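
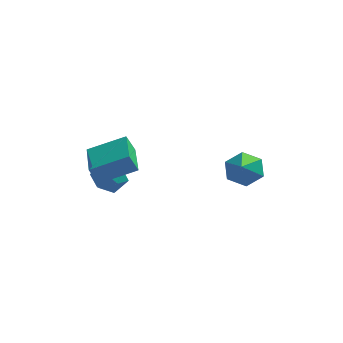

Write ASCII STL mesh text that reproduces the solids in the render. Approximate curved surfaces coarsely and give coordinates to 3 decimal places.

solid 
facet normal -0.897 -0.186 -0.401
outer loop
vertex -2.085 -3.669 3.882
vertex -2.497 -1.753 3.913
vertex -1.712 -3.574 3.003
endloop
endfacet
facet normal 0.210 -0.977 -0.016
outer loop
vertex -0.043 -3.227 3.747
vertex -2.085 -3.669 3.882
vertex -1.712 -3.574 3.003
endloop
endfacet
facet normal -0.897 -0.187 -0.400
outer loop
vertex -1.712 -3.574 3.003
vertex -2.497 -1.753 3.913
vertex -2.124 -1.658 3.033
endloop
endfacet
facet normal 0.388 0.098 -0.916
outer loop
vertex -2.124 -1.658 3.033
vertex -0.043 -3.227 3.747
vertex -1.712 -3.574 3.003
endloop
endfacet
facet normal -0.388 -0.098 0.916
outer loop
vertex -2.085 -3.669 3.882
vertex -0.828 -1.406 4.657
vertex -2.497 -1.753 3.913
endloop
endfacet
facet normal 0.210 -0.977 -0.016
outer loop
vertex -0.416 -3.322 4.627
vertex -2.085 -3.669 3.882
vertex -0.043 -3.227 3.747
endloop
endfacet
facet normal -0.389 -0.098 0.916
outer loop
vertex -0.416 -3.322 4.627
vertex -0.828 -1.406 4.657
vertex -2.085 -3.669 3.882
endloop
endfacet
facet normal -0.210 0.977 0.016
outer loop
vertex -2.497 -1.753 3.913
vertex -0.828 -1.406 4.657
vertex -2.124 -1.658 3.033
endloop
endfacet
facet normal 0.389 0.098 -0.916
outer loop
vertex -0.455 -1.311 3.778
vertex -0.043 -3.227 3.747
vertex -2.124 -1.658 3.033
endloop
endfacet
facet normal -0.211 0.977 0.016
outer loop
vertex -2.124 -1.658 3.033
vertex -0.828 -1.406 4.657
vertex -0.455 -1.311 3.778
endloop
endfacet
facet normal 0.897 0.186 0.400
outer loop
vertex -0.455 -1.311 3.778
vertex -0.416 -3.322 4.627
vertex -0.043 -3.227 3.747
endloop
endfacet
facet normal 0.897 0.187 0.401
outer loop
vertex -0.828 -1.406 4.657
vertex -0.416 -3.322 4.627
vertex -0.455 -1.311 3.778
endloop
endfacet
facet normal 0.009 0.799 -0.601
outer loop
vertex 4.874 2.422 0.061
vertex 3.968 2.637 0.333
vertex 4.721 2.999 0.826
endloop
endfacet
facet normal 0.893 -0.255 0.371
outer loop
vertex 4.874 2.422 0.061
vertex 4.721 2.999 0.826
vertex 3.952 1.183 1.427
endloop
endfacet
facet normal 0.010 0.799 -0.601
outer loop
vertex 4.721 2.999 0.826
vertex 3.968 2.637 0.333
vertex 3.815 3.214 1.097
endloop
endfacet
facet normal 0.320 0.173 0.932
outer loop
vertex 4.721 2.999 0.826
vertex 3.815 3.214 1.097
vertex 3.952 1.183 1.427
endloop
endfacet
facet normal 0.009 0.799 -0.602
outer loop
vertex 3.815 3.214 1.097
vertex 3.968 2.637 0.333
vertex 3.062 2.852 0.605
endloop
endfacet
facet normal -0.576 0.093 0.812
outer loop
vertex 3.815 3.214 1.097
vertex 3.062 2.852 0.605
vertex 3.952 1.183 1.427
endloop
endfacet
facet normal 0.009 0.799 -0.601
outer loop
vertex 3.062 2.852 0.605
vertex 3.968 2.637 0.333
vertex 3.215 2.275 -0.16
endloop
endfacet
facet normal -0.900 -0.415 0.133
outer loop
vertex 3.062 2.852 0.605
vertex 3.215 2.275 -0.16
vertex 3.952 1.183 1.427
endloop
endfacet
facet normal 0.009 0.799 -0.601
outer loop
vertex 3.215 2.275 -0.16
vertex 3.968 2.637 0.333
vertex 4.121 2.06 -0.432
endloop
endfacet
facet normal -0.328 -0.842 -0.427
outer loop
vertex 3.215 2.275 -0.16
vertex 4.121 2.06 -0.432
vertex 3.952 1.183 1.427
endloop
endfacet
facet normal 0.009 0.799 -0.601
outer loop
vertex 4.121 2.06 -0.432
vertex 3.968 2.637 0.333
vertex 4.874 2.422 0.061
endloop
endfacet
facet normal 0.568 -0.763 -0.308
outer loop
vertex 4.121 2.06 -0.432
vertex 4.874 2.422 0.061
vertex 3.952 1.183 1.427
endloop
endfacet
facet normal -0.185 0.898 0.398
outer loop
vertex -2.064 -0.786 1.932
vertex -1.847 -1.104 2.751
vertex -1.209 -0.739 2.224
endloop
endfacet
facet normal 0.041 0.961 -0.275
outer loop
vertex -2.064 -0.786 1.932
vertex -1.209 -0.739 2.224
vertex -1.383 -0.976 1.369
endloop
endfacet
facet normal -0.407 0.594 -0.693
outer loop
vertex -2.064 -0.786 1.932
vertex -1.383 -0.976 1.369
vertex -2.128 -1.489 1.367
endloop
endfacet
facet normal -0.911 0.306 -0.278
outer loop
vertex -2.064 -0.786 1.932
vertex -2.128 -1.489 1.367
vertex -2.415 -1.568 2.221
endloop
endfacet
facet normal -0.774 0.494 0.397
outer loop
vertex -2.064 -0.786 1.932
vertex -2.415 -1.568 2.221
vertex -1.847 -1.104 2.751
endloop
endfacet
facet normal 0.684 0.655 -0.321
outer loop
vertex -1.383 -0.976 1.369
vertex -1.209 -0.739 2.224
vertex -0.745 -1.412 1.839
endloop
endfacet
facet normal 0.318 0.554 0.769
outer loop
vertex -1.209 -0.739 2.224
vertex -1.847 -1.104 2.751
vertex -1.032 -1.491 2.693
endloop
endfacet
facet normal -0.634 -0.100 0.767
outer loop
vertex -1.847 -1.104 2.751
vertex -2.415 -1.568 2.221
vertex -1.777 -2.004 2.691
endloop
endfacet
facet normal -0.855 -0.404 -0.325
outer loop
vertex -2.415 -1.568 2.221
vertex -2.128 -1.489 1.367
vertex -1.951 -2.241 1.836
endloop
endfacet
facet normal -0.041 0.063 -0.997
outer loop
vertex -2.128 -1.489 1.367
vertex -1.383 -0.976 1.369
vertex -1.313 -1.876 1.309
endloop
endfacet
facet normal 0.911 -0.306 0.278
outer loop
vertex -1.096 -2.194 2.128
vertex -0.745 -1.412 1.839
vertex -1.032 -1.491 2.693
endloop
endfacet
facet normal 0.407 -0.594 0.693
outer loop
vertex -1.096 -2.194 2.128
vertex -1.032 -1.491 2.693
vertex -1.777 -2.004 2.691
endloop
endfacet
facet normal -0.041 -0.961 0.275
outer loop
vertex -1.096 -2.194 2.128
vertex -1.777 -2.004 2.691
vertex -1.951 -2.241 1.836
endloop
endfacet
facet normal 0.185 -0.898 -0.398
outer loop
vertex -1.096 -2.194 2.128
vertex -1.951 -2.241 1.836
vertex -1.313 -1.876 1.309
endloop
endfacet
facet normal 0.774 -0.494 -0.397
outer loop
vertex -1.096 -2.194 2.128
vertex -1.313 -1.876 1.309
vertex -0.745 -1.412 1.839
endloop
endfacet
facet normal 0.855 0.404 0.325
outer loop
vertex -1.032 -1.491 2.693
vertex -0.745 -1.412 1.839
vertex -1.209 -0.739 2.224
endloop
endfacet
facet normal 0.041 -0.063 0.997
outer loop
vertex -1.777 -2.004 2.691
vertex -1.032 -1.491 2.693
vertex -1.847 -1.104 2.751
endloop
endfacet
facet normal -0.684 -0.655 0.321
outer loop
vertex -1.951 -2.241 1.836
vertex -1.777 -2.004 2.691
vertex -2.415 -1.568 2.221
endloop
endfacet
facet normal -0.318 -0.554 -0.769
outer loop
vertex -1.313 -1.876 1.309
vertex -1.951 -2.241 1.836
vertex -2.128 -1.489 1.367
endloop
endfacet
facet normal 0.634 0.100 -0.767
outer loop
vertex -0.745 -1.412 1.839
vertex -1.313 -1.876 1.309
vertex -1.383 -0.976 1.369
endloop
endfacet

endsolid


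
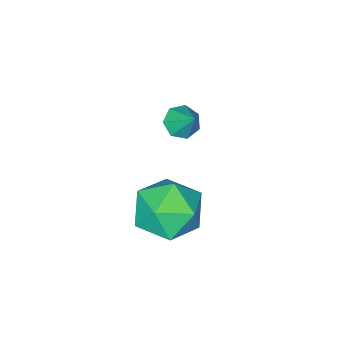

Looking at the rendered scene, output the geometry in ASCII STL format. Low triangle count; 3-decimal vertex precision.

solid 
facet normal -0.605 0.793 0.073
outer loop
vertex -0.835 2.638 0.586
vertex -1.332 2.189 1.341
vertex -0.537 2.778 1.54
endloop
endfacet
facet normal 0.043 0.987 -0.158
outer loop
vertex -0.835 2.638 0.586
vertex -0.537 2.778 1.54
vertex 0.148 2.632 0.813
endloop
endfacet
facet normal 0.179 0.627 -0.758
outer loop
vertex -0.835 2.638 0.586
vertex 0.148 2.632 0.813
vertex -0.224 1.954 0.165
endloop
endfacet
facet normal -0.383 0.211 -0.899
outer loop
vertex -0.835 2.638 0.586
vertex -0.224 1.954 0.165
vertex -1.139 1.68 0.491
endloop
endfacet
facet normal -0.868 0.314 -0.385
outer loop
vertex -0.835 2.638 0.586
vertex -1.139 1.68 0.491
vertex -1.332 2.189 1.341
endloop
endfacet
facet normal 0.520 0.787 0.332
outer loop
vertex 0.148 2.632 0.813
vertex -0.537 2.778 1.54
vertex 0.259 2.18 1.709
endloop
endfacet
facet normal -0.527 0.473 0.706
outer loop
vertex -0.537 2.778 1.54
vertex -1.332 2.189 1.341
vertex -0.656 1.906 2.035
endloop
endfacet
facet normal -0.952 -0.303 -0.035
outer loop
vertex -1.332 2.189 1.341
vertex -1.139 1.68 0.491
vertex -1.028 1.228 1.387
endloop
endfacet
facet normal -0.168 -0.469 -0.867
outer loop
vertex -1.139 1.68 0.491
vertex -0.224 1.954 0.165
vertex -0.343 1.082 0.66
endloop
endfacet
facet normal 0.742 0.204 -0.639
outer loop
vertex -0.224 1.954 0.165
vertex 0.148 2.632 0.813
vertex 0.452 1.671 0.859
endloop
endfacet
facet normal 0.383 -0.211 0.899
outer loop
vertex -0.045 1.222 1.614
vertex 0.259 2.18 1.709
vertex -0.656 1.906 2.035
endloop
endfacet
facet normal -0.179 -0.627 0.758
outer loop
vertex -0.045 1.222 1.614
vertex -0.656 1.906 2.035
vertex -1.028 1.228 1.387
endloop
endfacet
facet normal -0.043 -0.987 0.158
outer loop
vertex -0.045 1.222 1.614
vertex -1.028 1.228 1.387
vertex -0.343 1.082 0.66
endloop
endfacet
facet normal 0.605 -0.793 -0.073
outer loop
vertex -0.045 1.222 1.614
vertex -0.343 1.082 0.66
vertex 0.452 1.671 0.859
endloop
endfacet
facet normal 0.868 -0.314 0.385
outer loop
vertex -0.045 1.222 1.614
vertex 0.452 1.671 0.859
vertex 0.259 2.18 1.709
endloop
endfacet
facet normal 0.168 0.469 0.867
outer loop
vertex -0.656 1.906 2.035
vertex 0.259 2.18 1.709
vertex -0.537 2.778 1.54
endloop
endfacet
facet normal -0.742 -0.204 0.639
outer loop
vertex -1.028 1.228 1.387
vertex -0.656 1.906 2.035
vertex -1.332 2.189 1.341
endloop
endfacet
facet normal -0.520 -0.787 -0.332
outer loop
vertex -0.343 1.082 0.66
vertex -1.028 1.228 1.387
vertex -1.139 1.68 0.491
endloop
endfacet
facet normal 0.527 -0.473 -0.706
outer loop
vertex 0.452 1.671 0.859
vertex -0.343 1.082 0.66
vertex -0.224 1.954 0.165
endloop
endfacet
facet normal 0.952 0.303 0.035
outer loop
vertex 0.259 2.18 1.709
vertex 0.452 1.671 0.859
vertex 0.148 2.632 0.813
endloop
endfacet
facet normal -0.158 -0.650 -0.743
outer loop
vertex -2.862 -0.901 0.846
vertex -3.323 -0.648 0.723
vertex -2.826 -0.553 0.534
endloop
endfacet
facet normal 0.959 0.127 0.253
outer loop
vertex -2.862 -0.901 0.846
vertex -2.826 -0.553 0.534
vertex -3.157 0.028 1.497
endloop
endfacet
facet normal -0.159 -0.648 -0.744
outer loop
vertex -2.826 -0.553 0.534
vertex -3.323 -0.648 0.723
vertex -3.164 -0.276 0.365
endloop
endfacet
facet normal 0.678 0.709 -0.195
outer loop
vertex -2.826 -0.553 0.534
vertex -3.164 -0.276 0.365
vertex -3.157 0.028 1.497
endloop
endfacet
facet normal -0.160 -0.648 -0.745
outer loop
vertex -3.164 -0.276 0.365
vertex -3.323 -0.648 0.723
vertex -3.622 -0.279 0.466
endloop
endfacet
facet normal -0.063 0.964 -0.258
outer loop
vertex -3.164 -0.276 0.365
vertex -3.622 -0.279 0.466
vertex -3.157 0.028 1.497
endloop
endfacet
facet normal -0.161 -0.648 -0.744
outer loop
vertex -3.622 -0.279 0.466
vertex -3.323 -0.648 0.723
vertex -3.854 -0.559 0.76
endloop
endfacet
facet normal -0.706 0.700 0.110
outer loop
vertex -3.622 -0.279 0.466
vertex -3.854 -0.559 0.76
vertex -3.157 0.028 1.497
endloop
endfacet
facet normal -0.161 -0.649 -0.743
outer loop
vertex -3.854 -0.559 0.76
vertex -3.323 -0.648 0.723
vertex -3.687 -0.906 1.027
endloop
endfacet
facet normal -0.766 0.117 0.632
outer loop
vertex -3.854 -0.559 0.76
vertex -3.687 -0.906 1.027
vertex -3.157 0.028 1.497
endloop
endfacet
facet normal -0.160 -0.650 -0.743
outer loop
vertex -3.687 -0.906 1.027
vertex -3.323 -0.648 0.723
vertex -3.245 -1.058 1.065
endloop
endfacet
facet normal -0.199 -0.348 0.916
outer loop
vertex -3.687 -0.906 1.027
vertex -3.245 -1.058 1.065
vertex -3.157 0.028 1.497
endloop
endfacet
facet normal -0.158 -0.650 -0.743
outer loop
vertex -3.245 -1.058 1.065
vertex -3.323 -0.648 0.723
vertex -2.862 -0.901 0.846
endloop
endfacet
facet normal 0.568 -0.343 0.748
outer loop
vertex -3.245 -1.058 1.065
vertex -2.862 -0.901 0.846
vertex -3.157 0.028 1.497
endloop
endfacet

endsolid


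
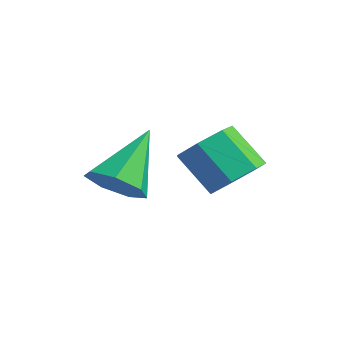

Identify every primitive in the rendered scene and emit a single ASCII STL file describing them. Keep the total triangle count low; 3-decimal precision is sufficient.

solid 
facet normal 0.208 -0.726 -0.655
outer loop
vertex -1.39 -2.78 2.271
vertex -2.26 -2.888 2.115
vertex -1.684 -2.35 1.701
endloop
endfacet
facet normal 0.762 0.641 0.090
outer loop
vertex -1.39 -2.78 2.271
vertex -1.684 -2.35 1.701
vertex -2.68 -1.412 3.445
endloop
endfacet
facet normal 0.208 -0.726 -0.655
outer loop
vertex -1.684 -2.35 1.701
vertex -2.26 -2.888 2.115
vertex -2.411 -2.325 1.443
endloop
endfacet
facet normal 0.170 0.905 -0.390
outer loop
vertex -1.684 -2.35 1.701
vertex -2.411 -2.325 1.443
vertex -2.68 -1.412 3.445
endloop
endfacet
facet normal 0.206 -0.727 -0.655
outer loop
vertex -2.411 -2.325 1.443
vertex -2.26 -2.888 2.115
vertex -3.025 -2.723 1.691
endloop
endfacet
facet normal -0.607 0.689 -0.396
outer loop
vertex -2.411 -2.325 1.443
vertex -3.025 -2.723 1.691
vertex -2.68 -1.412 3.445
endloop
endfacet
facet normal 0.207 -0.726 -0.655
outer loop
vertex -3.025 -2.723 1.691
vertex -2.26 -2.888 2.115
vertex -3.062 -3.246 2.259
endloop
endfacet
facet normal -0.985 0.155 0.078
outer loop
vertex -3.025 -2.723 1.691
vertex -3.062 -3.246 2.259
vertex -2.68 -1.412 3.445
endloop
endfacet
facet normal 0.207 -0.727 -0.655
outer loop
vertex -3.062 -3.246 2.259
vertex -2.26 -2.888 2.115
vertex -2.495 -3.498 2.718
endloop
endfacet
facet normal -0.677 -0.295 0.674
outer loop
vertex -3.062 -3.246 2.259
vertex -2.495 -3.498 2.718
vertex -2.68 -1.412 3.445
endloop
endfacet
facet normal 0.208 -0.727 -0.655
outer loop
vertex -2.495 -3.498 2.718
vertex -2.26 -2.888 2.115
vertex -1.751 -3.291 2.724
endloop
endfacet
facet normal 0.082 -0.322 0.943
outer loop
vertex -2.495 -3.498 2.718
vertex -1.751 -3.291 2.724
vertex -2.68 -1.412 3.445
endloop
endfacet
facet normal 0.208 -0.727 -0.655
outer loop
vertex -1.751 -3.291 2.724
vertex -2.26 -2.888 2.115
vertex -1.39 -2.78 2.271
endloop
endfacet
facet normal 0.723 0.095 0.684
outer loop
vertex -1.751 -3.291 2.724
vertex -1.39 -2.78 2.271
vertex -2.68 -1.412 3.445
endloop
endfacet
facet normal 0.685 0.163 -0.710
outer loop
vertex 0.907 -1.909 3.162
vertex 0.423 -1.276 2.84
vertex 1.036 -1.23 3.442
endloop
endfacet
facet normal 0.707 -0.380 0.596
outer loop
vertex 0.907 -1.909 3.162
vertex 1.036 -1.23 3.442
vertex -0.06 -2.138 4.163
endloop
endfacet
facet normal 0.707 -0.380 0.597
outer loop
vertex -0.06 -2.138 4.163
vertex 1.036 -1.23 3.442
vertex 0.069 -1.459 4.442
endloop
endfacet
facet normal -0.686 -0.161 0.709
outer loop
vertex -0.06 -2.138 4.163
vertex 0.069 -1.459 4.442
vertex -0.543 -1.504 3.84
endloop
endfacet
facet normal 0.685 0.162 -0.710
outer loop
vertex 1.036 -1.23 3.442
vertex 0.423 -1.276 2.84
vertex 0.703 -0.584 3.268
endloop
endfacet
facet normal 0.575 0.476 0.665
outer loop
vertex 1.036 -1.23 3.442
vertex 0.703 -0.584 3.268
vertex 0.069 -1.459 4.442
endloop
endfacet
facet normal 0.577 0.474 0.665
outer loop
vertex 0.069 -1.459 4.442
vertex 0.703 -0.584 3.268
vertex -0.263 -0.813 4.269
endloop
endfacet
facet normal -0.686 -0.163 0.709
outer loop
vertex 0.069 -1.459 4.442
vertex -0.263 -0.813 4.269
vertex -0.543 -1.504 3.84
endloop
endfacet
facet normal 0.685 0.162 -0.710
outer loop
vertex 0.703 -0.584 3.268
vertex 0.423 -1.276 2.84
vertex 0.16 -0.46 2.772
endloop
endfacet
facet normal 0.010 0.973 0.232
outer loop
vertex 0.703 -0.584 3.268
vertex 0.16 -0.46 2.772
vertex -0.263 -0.813 4.269
endloop
endfacet
facet normal 0.010 0.973 0.232
outer loop
vertex -0.263 -0.813 4.269
vertex 0.16 -0.46 2.772
vertex -0.807 -0.689 3.773
endloop
endfacet
facet normal -0.685 -0.163 0.710
outer loop
vertex -0.263 -0.813 4.269
vertex -0.807 -0.689 3.773
vertex -0.543 -1.504 3.84
endloop
endfacet
facet normal 0.686 0.162 -0.710
outer loop
vertex 0.16 -0.46 2.772
vertex 0.423 -1.276 2.84
vertex -0.185 -0.949 2.327
endloop
endfacet
facet normal -0.562 0.737 -0.374
outer loop
vertex 0.16 -0.46 2.772
vertex -0.185 -0.949 2.327
vertex -0.807 -0.689 3.773
endloop
endfacet
facet normal -0.562 0.738 -0.374
outer loop
vertex -0.807 -0.689 3.773
vertex -0.185 -0.949 2.327
vertex -1.152 -1.178 3.327
endloop
endfacet
facet normal -0.685 -0.164 0.710
outer loop
vertex -0.807 -0.689 3.773
vertex -1.152 -1.178 3.327
vertex -0.543 -1.504 3.84
endloop
endfacet
facet normal 0.686 0.162 -0.709
outer loop
vertex -0.185 -0.949 2.327
vertex 0.423 -1.276 2.84
vertex -0.072 -1.685 2.268
endloop
endfacet
facet normal -0.712 -0.053 -0.700
outer loop
vertex -0.185 -0.949 2.327
vertex -0.072 -1.685 2.268
vertex -1.152 -1.178 3.327
endloop
endfacet
facet normal -0.712 -0.053 -0.700
outer loop
vertex -1.152 -1.178 3.327
vertex -0.072 -1.685 2.268
vertex -1.039 -1.913 3.268
endloop
endfacet
facet normal -0.685 -0.162 0.710
outer loop
vertex -1.152 -1.178 3.327
vertex -1.039 -1.913 3.268
vertex -0.543 -1.504 3.84
endloop
endfacet
facet normal 0.685 0.163 -0.710
outer loop
vertex -0.072 -1.685 2.268
vertex 0.423 -1.276 2.84
vertex 0.414 -2.112 2.639
endloop
endfacet
facet normal -0.326 -0.804 -0.498
outer loop
vertex -0.072 -1.685 2.268
vertex 0.414 -2.112 2.639
vertex -1.039 -1.913 3.268
endloop
endfacet
facet normal -0.326 -0.803 -0.499
outer loop
vertex -1.039 -1.913 3.268
vertex 0.414 -2.112 2.639
vertex -0.553 -2.341 3.64
endloop
endfacet
facet normal -0.686 -0.161 0.710
outer loop
vertex -1.039 -1.913 3.268
vertex -0.553 -2.341 3.64
vertex -0.543 -1.504 3.84
endloop
endfacet
facet normal 0.686 0.163 -0.710
outer loop
vertex 0.414 -2.112 2.639
vertex 0.423 -1.276 2.84
vertex 0.907 -1.909 3.162
endloop
endfacet
facet normal 0.307 -0.949 0.079
outer loop
vertex 0.414 -2.112 2.639
vertex 0.907 -1.909 3.162
vertex -0.553 -2.341 3.64
endloop
endfacet
facet normal 0.307 -0.949 0.079
outer loop
vertex -0.553 -2.341 3.64
vertex 0.907 -1.909 3.162
vertex -0.06 -2.138 4.163
endloop
endfacet
facet normal -0.686 -0.161 0.709
outer loop
vertex -0.553 -2.341 3.64
vertex -0.06 -2.138 4.163
vertex -0.543 -1.504 3.84
endloop
endfacet

endsolid


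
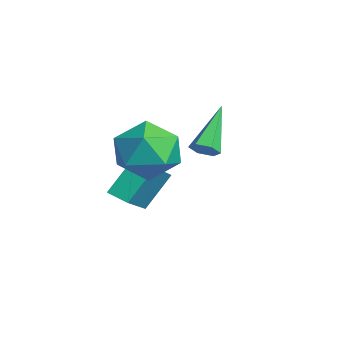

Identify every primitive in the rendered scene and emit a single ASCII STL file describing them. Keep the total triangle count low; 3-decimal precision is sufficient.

solid 
facet normal 0.605 -0.482 -0.633
outer loop
vertex -2.354 -0.391 1.048
vertex -2.659 -0.867 1.119
vertex -2.797 -0.499 0.707
endloop
endfacet
facet normal 0.028 0.942 -0.335
outer loop
vertex -2.354 -0.391 1.048
vertex -2.797 -0.499 0.707
vertex -3.961 0.167 2.481
endloop
endfacet
facet normal 0.606 -0.481 -0.633
outer loop
vertex -2.797 -0.499 0.707
vertex -2.659 -0.867 1.119
vertex -3.102 -0.975 0.777
endloop
endfacet
facet normal -0.709 0.366 -0.603
outer loop
vertex -2.797 -0.499 0.707
vertex -3.102 -0.975 0.777
vertex -3.961 0.167 2.481
endloop
endfacet
facet normal 0.606 -0.480 -0.634
outer loop
vertex -3.102 -0.975 0.777
vertex -2.659 -0.867 1.119
vertex -2.963 -1.344 1.189
endloop
endfacet
facet normal -0.874 -0.470 -0.126
outer loop
vertex -3.102 -0.975 0.777
vertex -2.963 -1.344 1.189
vertex -3.961 0.167 2.481
endloop
endfacet
facet normal 0.606 -0.480 -0.634
outer loop
vertex -2.963 -1.344 1.189
vertex -2.659 -0.867 1.119
vertex -2.52 -1.236 1.531
endloop
endfacet
facet normal -0.300 -0.727 0.618
outer loop
vertex -2.963 -1.344 1.189
vertex -2.52 -1.236 1.531
vertex -3.961 0.167 2.481
endloop
endfacet
facet normal 0.606 -0.480 -0.635
outer loop
vertex -2.52 -1.236 1.531
vertex -2.659 -0.867 1.119
vertex -2.216 -0.759 1.46
endloop
endfacet
facet normal 0.440 -0.148 0.886
outer loop
vertex -2.52 -1.236 1.531
vertex -2.216 -0.759 1.46
vertex -3.961 0.167 2.481
endloop
endfacet
facet normal 0.605 -0.482 -0.633
outer loop
vertex -2.216 -0.759 1.46
vertex -2.659 -0.867 1.119
vertex -2.354 -0.391 1.048
endloop
endfacet
facet normal 0.603 0.685 0.410
outer loop
vertex -2.216 -0.759 1.46
vertex -2.354 -0.391 1.048
vertex -3.961 0.167 2.481
endloop
endfacet
facet normal -0.664 0.472 -0.580
outer loop
vertex -4.049 -2.348 -0.092
vertex -3.436 -1.802 -0.349
vertex -3.666 -3.382 -1.373
endloop
endfacet
facet normal -0.712 -0.635 0.300
outer loop
vertex -2.264 -4.378 -0.151
vertex -4.049 -2.348 -0.092
vertex -3.666 -3.382 -1.373
endloop
endfacet
facet normal -0.664 0.472 -0.579
outer loop
vertex -3.666 -3.382 -1.373
vertex -3.436 -1.802 -0.349
vertex -3.053 -2.836 -1.631
endloop
endfacet
facet normal 0.226 -0.612 -0.758
outer loop
vertex -3.053 -2.836 -1.631
vertex -2.264 -4.378 -0.151
vertex -3.666 -3.382 -1.373
endloop
endfacet
facet normal -0.227 0.611 0.758
outer loop
vertex -4.049 -2.348 -0.092
vertex -2.034 -2.798 0.873
vertex -3.436 -1.802 -0.349
endloop
endfacet
facet normal -0.712 -0.635 0.299
outer loop
vertex -2.647 -3.344 1.131
vertex -4.049 -2.348 -0.092
vertex -2.264 -4.378 -0.151
endloop
endfacet
facet normal -0.226 0.612 0.758
outer loop
vertex -2.647 -3.344 1.131
vertex -2.034 -2.798 0.873
vertex -4.049 -2.348 -0.092
endloop
endfacet
facet normal 0.712 0.635 -0.299
outer loop
vertex -3.436 -1.802 -0.349
vertex -2.034 -2.798 0.873
vertex -3.053 -2.836 -1.631
endloop
endfacet
facet normal 0.227 -0.611 -0.758
outer loop
vertex -1.651 -3.832 -0.408
vertex -2.264 -4.378 -0.151
vertex -3.053 -2.836 -1.631
endloop
endfacet
facet normal 0.712 0.635 -0.299
outer loop
vertex -3.053 -2.836 -1.631
vertex -2.034 -2.798 0.873
vertex -1.651 -3.832 -0.408
endloop
endfacet
facet normal 0.664 -0.473 0.580
outer loop
vertex -1.651 -3.832 -0.408
vertex -2.647 -3.344 1.131
vertex -2.264 -4.378 -0.151
endloop
endfacet
facet normal 0.664 -0.472 0.580
outer loop
vertex -2.034 -2.798 0.873
vertex -2.647 -3.344 1.131
vertex -1.651 -3.832 -0.408
endloop
endfacet
facet normal 0.192 0.245 0.950
outer loop
vertex 0.296 -2.704 3.493
vertex -0.614 -3.488 3.879
vertex 0.568 -3.909 3.748
endloop
endfacet
facet normal 0.782 0.293 0.551
outer loop
vertex 0.296 -2.704 3.493
vertex 0.568 -3.909 3.748
vertex 1.072 -3.349 2.735
endloop
endfacet
facet normal 0.653 0.757 0.024
outer loop
vertex 0.296 -2.704 3.493
vertex 1.072 -3.349 2.735
vertex 0.201 -2.582 2.241
endloop
endfacet
facet normal -0.016 0.995 0.098
outer loop
vertex 0.296 -2.704 3.493
vertex 0.201 -2.582 2.241
vertex -0.841 -2.668 2.947
endloop
endfacet
facet normal -0.300 0.679 0.670
outer loop
vertex 0.296 -2.704 3.493
vertex -0.841 -2.668 2.947
vertex -0.614 -3.488 3.879
endloop
endfacet
facet normal 0.902 -0.346 0.257
outer loop
vertex 1.072 -3.349 2.735
vertex 0.568 -3.909 3.748
vertex 0.641 -4.532 2.653
endloop
endfacet
facet normal -0.051 -0.425 0.904
outer loop
vertex 0.568 -3.909 3.748
vertex -0.614 -3.488 3.879
vertex -0.401 -4.618 3.359
endloop
endfacet
facet normal -0.848 0.278 0.451
outer loop
vertex -0.614 -3.488 3.879
vertex -0.841 -2.668 2.947
vertex -1.272 -3.851 2.865
endloop
endfacet
facet normal -0.387 0.790 -0.475
outer loop
vertex -0.841 -2.668 2.947
vertex 0.201 -2.582 2.241
vertex -0.768 -3.291 1.852
endloop
endfacet
facet normal 0.694 0.405 -0.595
outer loop
vertex 0.201 -2.582 2.241
vertex 1.072 -3.349 2.735
vertex 0.414 -3.712 1.721
endloop
endfacet
facet normal 0.016 -0.995 -0.098
outer loop
vertex -0.496 -4.496 2.107
vertex 0.641 -4.532 2.653
vertex -0.401 -4.618 3.359
endloop
endfacet
facet normal -0.653 -0.757 -0.024
outer loop
vertex -0.496 -4.496 2.107
vertex -0.401 -4.618 3.359
vertex -1.272 -3.851 2.865
endloop
endfacet
facet normal -0.782 -0.293 -0.551
outer loop
vertex -0.496 -4.496 2.107
vertex -1.272 -3.851 2.865
vertex -0.768 -3.291 1.852
endloop
endfacet
facet normal -0.192 -0.245 -0.950
outer loop
vertex -0.496 -4.496 2.107
vertex -0.768 -3.291 1.852
vertex 0.414 -3.712 1.721
endloop
endfacet
facet normal 0.300 -0.679 -0.670
outer loop
vertex -0.496 -4.496 2.107
vertex 0.414 -3.712 1.721
vertex 0.641 -4.532 2.653
endloop
endfacet
facet normal 0.387 -0.790 0.475
outer loop
vertex -0.401 -4.618 3.359
vertex 0.641 -4.532 2.653
vertex 0.568 -3.909 3.748
endloop
endfacet
facet normal -0.694 -0.405 0.595
outer loop
vertex -1.272 -3.851 2.865
vertex -0.401 -4.618 3.359
vertex -0.614 -3.488 3.879
endloop
endfacet
facet normal -0.902 0.346 -0.257
outer loop
vertex -0.768 -3.291 1.852
vertex -1.272 -3.851 2.865
vertex -0.841 -2.668 2.947
endloop
endfacet
facet normal 0.051 0.425 -0.904
outer loop
vertex 0.414 -3.712 1.721
vertex -0.768 -3.291 1.852
vertex 0.201 -2.582 2.241
endloop
endfacet
facet normal 0.848 -0.278 -0.451
outer loop
vertex 0.641 -4.532 2.653
vertex 0.414 -3.712 1.721
vertex 1.072 -3.349 2.735
endloop
endfacet

endsolid


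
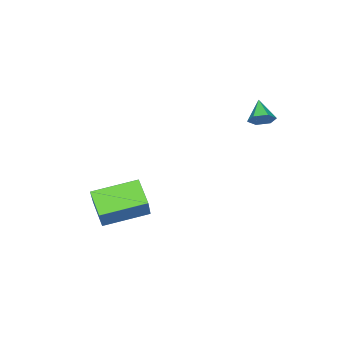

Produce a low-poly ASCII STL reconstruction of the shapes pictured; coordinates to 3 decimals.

solid 
facet normal -0.739 0.641 0.208
outer loop
vertex -1.453 -0.881 -3.691
vertex -0.713 -0.438 -2.427
vertex -0.796 0.115 -4.424
endloop
endfacet
facet normal -0.484 -0.289 -0.826
outer loop
vertex 0.793 -1.262 -4.873
vertex -1.453 -0.881 -3.691
vertex -0.796 0.115 -4.424
endloop
endfacet
facet normal -0.739 0.641 0.208
outer loop
vertex -0.796 0.115 -4.424
vertex -0.713 -0.438 -2.427
vertex -0.056 0.558 -3.16
endloop
endfacet
facet normal 0.469 0.711 -0.524
outer loop
vertex -0.056 0.558 -3.16
vertex 0.793 -1.262 -4.873
vertex -0.796 0.115 -4.424
endloop
endfacet
facet normal -0.469 -0.711 0.524
outer loop
vertex -1.453 -0.881 -3.691
vertex 0.876 -1.815 -2.876
vertex -0.713 -0.438 -2.427
endloop
endfacet
facet normal -0.484 -0.289 -0.826
outer loop
vertex 0.136 -2.258 -4.14
vertex -1.453 -0.881 -3.691
vertex 0.793 -1.262 -4.873
endloop
endfacet
facet normal -0.469 -0.711 0.524
outer loop
vertex 0.136 -2.258 -4.14
vertex 0.876 -1.815 -2.876
vertex -1.453 -0.881 -3.691
endloop
endfacet
facet normal 0.484 0.289 0.826
outer loop
vertex -0.713 -0.438 -2.427
vertex 0.876 -1.815 -2.876
vertex -0.056 0.558 -3.16
endloop
endfacet
facet normal 0.469 0.711 -0.524
outer loop
vertex 1.533 -0.819 -3.609
vertex 0.793 -1.262 -4.873
vertex -0.056 0.558 -3.16
endloop
endfacet
facet normal 0.484 0.289 0.826
outer loop
vertex -0.056 0.558 -3.16
vertex 0.876 -1.815 -2.876
vertex 1.533 -0.819 -3.609
endloop
endfacet
facet normal 0.739 -0.641 -0.208
outer loop
vertex 1.533 -0.819 -3.609
vertex 0.136 -2.258 -4.14
vertex 0.793 -1.262 -4.873
endloop
endfacet
facet normal 0.739 -0.641 -0.208
outer loop
vertex 0.876 -1.815 -2.876
vertex 0.136 -2.258 -4.14
vertex 1.533 -0.819 -3.609
endloop
endfacet
facet normal 0.610 0.558 -0.563
outer loop
vertex -2.947 3.838 1.908
vertex -3.416 3.964 1.524
vertex -3.306 4.333 2.009
endloop
endfacet
facet normal 0.234 -0.029 0.972
outer loop
vertex -2.947 3.838 1.908
vertex -3.306 4.333 2.009
vertex -4.124 3.316 2.176
endloop
endfacet
facet normal 0.610 0.558 -0.563
outer loop
vertex -3.306 4.333 2.009
vertex -3.416 3.964 1.524
vertex -3.776 4.459 1.625
endloop
endfacet
facet normal -0.466 0.495 0.733
outer loop
vertex -3.306 4.333 2.009
vertex -3.776 4.459 1.625
vertex -4.124 3.316 2.176
endloop
endfacet
facet normal 0.610 0.558 -0.563
outer loop
vertex -3.776 4.459 1.625
vertex -3.416 3.964 1.524
vertex -3.886 4.089 1.139
endloop
endfacet
facet normal -0.957 0.290 -0.004
outer loop
vertex -3.776 4.459 1.625
vertex -3.886 4.089 1.139
vertex -4.124 3.316 2.176
endloop
endfacet
facet normal 0.610 0.558 -0.563
outer loop
vertex -3.886 4.089 1.139
vertex -3.416 3.964 1.524
vertex -3.527 3.595 1.038
endloop
endfacet
facet normal -0.746 -0.440 -0.499
outer loop
vertex -3.886 4.089 1.139
vertex -3.527 3.595 1.038
vertex -4.124 3.316 2.176
endloop
endfacet
facet normal 0.610 0.558 -0.563
outer loop
vertex -3.527 3.595 1.038
vertex -3.416 3.964 1.524
vertex -3.057 3.469 1.422
endloop
endfacet
facet normal -0.046 -0.964 -0.260
outer loop
vertex -3.527 3.595 1.038
vertex -3.057 3.469 1.422
vertex -4.124 3.316 2.176
endloop
endfacet
facet normal 0.610 0.558 -0.562
outer loop
vertex -3.057 3.469 1.422
vertex -3.416 3.964 1.524
vertex -2.947 3.838 1.908
endloop
endfacet
facet normal 0.445 -0.759 0.476
outer loop
vertex -3.057 3.469 1.422
vertex -2.947 3.838 1.908
vertex -4.124 3.316 2.176
endloop
endfacet

endsolid


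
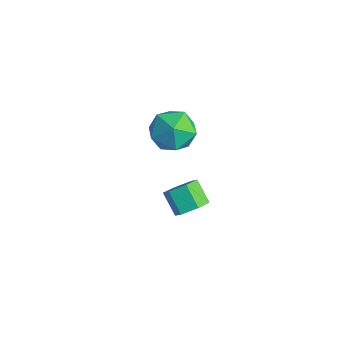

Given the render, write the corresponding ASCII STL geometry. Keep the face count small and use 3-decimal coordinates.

solid 
facet normal 0.757 0.031 -0.653
outer loop
vertex -1.034 -2.777 -2.703
vertex -1.531 -2.752 -3.278
vertex -1.284 -2.107 -2.961
endloop
endfacet
facet normal 0.564 0.471 0.678
outer loop
vertex -1.034 -2.777 -2.703
vertex -1.284 -2.107 -2.961
vertex -1.913 -2.814 -1.947
endloop
endfacet
facet normal 0.565 0.470 0.678
outer loop
vertex -1.913 -2.814 -1.947
vertex -1.284 -2.107 -2.961
vertex -2.162 -2.143 -2.204
endloop
endfacet
facet normal -0.758 -0.031 0.652
outer loop
vertex -1.913 -2.814 -1.947
vertex -2.162 -2.143 -2.204
vertex -2.409 -2.788 -2.522
endloop
endfacet
facet normal 0.758 0.030 -0.652
outer loop
vertex -1.284 -2.107 -2.961
vertex -1.531 -2.752 -3.278
vertex -1.78 -2.082 -3.536
endloop
endfacet
facet normal -0.002 0.999 0.045
outer loop
vertex -1.284 -2.107 -2.961
vertex -1.78 -2.082 -3.536
vertex -2.162 -2.143 -2.204
endloop
endfacet
facet normal -0.002 0.999 0.045
outer loop
vertex -2.162 -2.143 -2.204
vertex -1.78 -2.082 -3.536
vertex -2.659 -2.118 -2.779
endloop
endfacet
facet normal -0.757 -0.032 0.653
outer loop
vertex -2.162 -2.143 -2.204
vertex -2.659 -2.118 -2.779
vertex -2.409 -2.788 -2.522
endloop
endfacet
facet normal 0.758 0.030 -0.652
outer loop
vertex -1.78 -2.082 -3.536
vertex -1.531 -2.752 -3.278
vertex -2.027 -2.726 -3.853
endloop
endfacet
facet normal -0.566 0.529 -0.632
outer loop
vertex -1.78 -2.082 -3.536
vertex -2.027 -2.726 -3.853
vertex -2.659 -2.118 -2.779
endloop
endfacet
facet normal -0.566 0.529 -0.632
outer loop
vertex -2.659 -2.118 -2.779
vertex -2.027 -2.726 -3.853
vertex -2.906 -2.763 -3.097
endloop
endfacet
facet normal -0.757 -0.032 0.653
outer loop
vertex -2.659 -2.118 -2.779
vertex -2.906 -2.763 -3.097
vertex -2.409 -2.788 -2.522
endloop
endfacet
facet normal 0.758 0.031 -0.652
outer loop
vertex -2.027 -2.726 -3.853
vertex -1.531 -2.752 -3.278
vertex -1.778 -3.397 -3.596
endloop
endfacet
facet normal -0.564 -0.469 -0.679
outer loop
vertex -2.027 -2.726 -3.853
vertex -1.778 -3.397 -3.596
vertex -2.906 -2.763 -3.097
endloop
endfacet
facet normal -0.565 -0.472 -0.677
outer loop
vertex -2.906 -2.763 -3.097
vertex -1.778 -3.397 -3.596
vertex -2.656 -3.433 -2.839
endloop
endfacet
facet normal -0.757 -0.031 0.653
outer loop
vertex -2.906 -2.763 -3.097
vertex -2.656 -3.433 -2.839
vertex -2.409 -2.788 -2.522
endloop
endfacet
facet normal 0.757 0.032 -0.653
outer loop
vertex -1.778 -3.397 -3.596
vertex -1.531 -2.752 -3.278
vertex -1.281 -3.422 -3.021
endloop
endfacet
facet normal 0.002 -0.999 -0.045
outer loop
vertex -1.778 -3.397 -3.596
vertex -1.281 -3.422 -3.021
vertex -2.656 -3.433 -2.839
endloop
endfacet
facet normal 0.002 -0.999 -0.045
outer loop
vertex -2.656 -3.433 -2.839
vertex -1.281 -3.422 -3.021
vertex -2.16 -3.458 -2.264
endloop
endfacet
facet normal -0.758 -0.030 0.652
outer loop
vertex -2.656 -3.433 -2.839
vertex -2.16 -3.458 -2.264
vertex -2.409 -2.788 -2.522
endloop
endfacet
facet normal 0.757 0.032 -0.653
outer loop
vertex -1.281 -3.422 -3.021
vertex -1.531 -2.752 -3.278
vertex -1.034 -2.777 -2.703
endloop
endfacet
facet normal 0.566 -0.529 0.632
outer loop
vertex -1.281 -3.422 -3.021
vertex -1.034 -2.777 -2.703
vertex -2.16 -3.458 -2.264
endloop
endfacet
facet normal 0.566 -0.529 0.632
outer loop
vertex -2.16 -3.458 -2.264
vertex -1.034 -2.777 -2.703
vertex -1.913 -2.814 -1.947
endloop
endfacet
facet normal -0.758 -0.030 0.652
outer loop
vertex -2.16 -3.458 -2.264
vertex -1.913 -2.814 -1.947
vertex -2.409 -2.788 -2.522
endloop
endfacet
facet normal -0.945 0.057 -0.322
outer loop
vertex -2.616 -3.044 1.053
vertex -2.866 -3.925 1.631
vertex -2.958 -2.941 2.075
endloop
endfacet
facet normal -0.648 0.705 -0.288
outer loop
vertex -2.616 -3.044 1.053
vertex -2.958 -2.941 2.075
vertex -2.138 -2.334 1.715
endloop
endfacet
facet normal -0.070 0.705 -0.706
outer loop
vertex -2.616 -3.044 1.053
vertex -2.138 -2.334 1.715
vertex -1.538 -2.941 1.049
endloop
endfacet
facet normal -0.009 0.057 -0.998
outer loop
vertex -2.616 -3.044 1.053
vertex -1.538 -2.941 1.049
vertex -1.988 -3.925 0.997
endloop
endfacet
facet normal -0.550 -0.344 -0.761
outer loop
vertex -2.616 -3.044 1.053
vertex -1.988 -3.925 0.997
vertex -2.866 -3.925 1.631
endloop
endfacet
facet normal -0.435 0.815 0.384
outer loop
vertex -2.138 -2.334 1.715
vertex -2.958 -2.941 2.075
vertex -2.092 -2.775 2.703
endloop
endfacet
facet normal -0.915 -0.234 0.329
outer loop
vertex -2.958 -2.941 2.075
vertex -2.866 -3.925 1.631
vertex -2.542 -3.759 2.651
endloop
endfacet
facet normal -0.275 -0.883 -0.381
outer loop
vertex -2.866 -3.925 1.631
vertex -1.988 -3.925 0.997
vertex -1.942 -4.366 1.985
endloop
endfacet
facet normal 0.600 -0.234 -0.765
outer loop
vertex -1.988 -3.925 0.997
vertex -1.538 -2.941 1.049
vertex -1.122 -3.759 1.625
endloop
endfacet
facet normal 0.501 0.815 -0.292
outer loop
vertex -1.538 -2.941 1.049
vertex -2.138 -2.334 1.715
vertex -1.214 -2.775 2.069
endloop
endfacet
facet normal 0.009 -0.057 0.998
outer loop
vertex -1.464 -3.656 2.647
vertex -2.092 -2.775 2.703
vertex -2.542 -3.759 2.651
endloop
endfacet
facet normal 0.070 -0.705 0.706
outer loop
vertex -1.464 -3.656 2.647
vertex -2.542 -3.759 2.651
vertex -1.942 -4.366 1.985
endloop
endfacet
facet normal 0.648 -0.705 0.288
outer loop
vertex -1.464 -3.656 2.647
vertex -1.942 -4.366 1.985
vertex -1.122 -3.759 1.625
endloop
endfacet
facet normal 0.945 -0.057 0.322
outer loop
vertex -1.464 -3.656 2.647
vertex -1.122 -3.759 1.625
vertex -1.214 -2.775 2.069
endloop
endfacet
facet normal 0.550 0.344 0.761
outer loop
vertex -1.464 -3.656 2.647
vertex -1.214 -2.775 2.069
vertex -2.092 -2.775 2.703
endloop
endfacet
facet normal -0.600 0.234 0.765
outer loop
vertex -2.542 -3.759 2.651
vertex -2.092 -2.775 2.703
vertex -2.958 -2.941 2.075
endloop
endfacet
facet normal -0.501 -0.815 0.292
outer loop
vertex -1.942 -4.366 1.985
vertex -2.542 -3.759 2.651
vertex -2.866 -3.925 1.631
endloop
endfacet
facet normal 0.435 -0.815 -0.384
outer loop
vertex -1.122 -3.759 1.625
vertex -1.942 -4.366 1.985
vertex -1.988 -3.925 0.997
endloop
endfacet
facet normal 0.915 0.234 -0.329
outer loop
vertex -1.214 -2.775 2.069
vertex -1.122 -3.759 1.625
vertex -1.538 -2.941 1.049
endloop
endfacet
facet normal 0.275 0.883 0.381
outer loop
vertex -2.092 -2.775 2.703
vertex -1.214 -2.775 2.069
vertex -2.138 -2.334 1.715
endloop
endfacet

endsolid


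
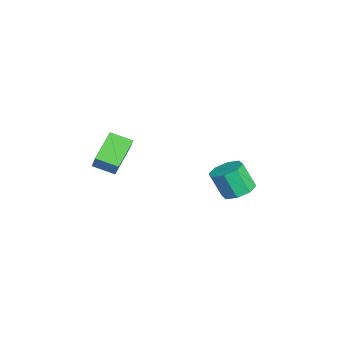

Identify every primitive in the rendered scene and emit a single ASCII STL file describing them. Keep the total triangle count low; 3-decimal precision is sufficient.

solid 
facet normal -0.734 0.416 0.536
outer loop
vertex 2.904 -2.518 4.541
vertex 3.243 -1.37 4.115
vertex 1.918 -2.681 3.317
endloop
endfacet
facet normal -0.267 -0.904 0.335
outer loop
vertex 3.277 -3.45 2.325
vertex 2.904 -2.518 4.541
vertex 1.918 -2.681 3.317
endloop
endfacet
facet normal -0.734 0.416 0.536
outer loop
vertex 1.918 -2.681 3.317
vertex 3.243 -1.37 4.115
vertex 2.257 -1.533 2.891
endloop
endfacet
facet normal -0.624 -0.103 -0.775
outer loop
vertex 2.257 -1.533 2.891
vertex 3.277 -3.45 2.325
vertex 1.918 -2.681 3.317
endloop
endfacet
facet normal 0.624 0.103 0.775
outer loop
vertex 2.904 -2.518 4.541
vertex 4.602 -2.139 3.123
vertex 3.243 -1.37 4.115
endloop
endfacet
facet normal -0.267 -0.904 0.335
outer loop
vertex 4.263 -3.287 3.549
vertex 2.904 -2.518 4.541
vertex 3.277 -3.45 2.325
endloop
endfacet
facet normal 0.624 0.103 0.775
outer loop
vertex 4.263 -3.287 3.549
vertex 4.602 -2.139 3.123
vertex 2.904 -2.518 4.541
endloop
endfacet
facet normal 0.267 0.904 -0.335
outer loop
vertex 3.243 -1.37 4.115
vertex 4.602 -2.139 3.123
vertex 2.257 -1.533 2.891
endloop
endfacet
facet normal -0.624 -0.103 -0.775
outer loop
vertex 3.616 -2.302 1.899
vertex 3.277 -3.45 2.325
vertex 2.257 -1.533 2.891
endloop
endfacet
facet normal 0.267 0.904 -0.335
outer loop
vertex 2.257 -1.533 2.891
vertex 4.602 -2.139 3.123
vertex 3.616 -2.302 1.899
endloop
endfacet
facet normal 0.734 -0.416 -0.536
outer loop
vertex 3.616 -2.302 1.899
vertex 4.263 -3.287 3.549
vertex 3.277 -3.45 2.325
endloop
endfacet
facet normal 0.734 -0.416 -0.536
outer loop
vertex 4.602 -2.139 3.123
vertex 4.263 -3.287 3.549
vertex 3.616 -2.302 1.899
endloop
endfacet
facet normal 0.199 0.403 -0.893
outer loop
vertex 0.735 3.494 -2.24
vertex 0.119 4.243 -2.039
vertex 1.085 4.074 -1.9
endloop
endfacet
facet normal 0.864 -0.502 -0.034
outer loop
vertex 0.735 3.494 -2.24
vertex 1.085 4.074 -1.9
vertex 0.397 2.809 -0.721
endloop
endfacet
facet normal 0.864 -0.502 -0.034
outer loop
vertex 0.397 2.809 -0.721
vertex 1.085 4.074 -1.9
vertex 0.747 3.389 -0.382
endloop
endfacet
facet normal -0.199 -0.402 0.894
outer loop
vertex 0.397 2.809 -0.721
vertex 0.747 3.389 -0.382
vertex -0.219 3.557 -0.521
endloop
endfacet
facet normal 0.199 0.403 -0.893
outer loop
vertex 1.085 4.074 -1.9
vertex 0.119 4.243 -2.039
vertex 0.868 4.753 -1.642
endloop
endfacet
facet normal 0.937 0.188 0.294
outer loop
vertex 1.085 4.074 -1.9
vertex 0.868 4.753 -1.642
vertex 0.747 3.389 -0.382
endloop
endfacet
facet normal 0.938 0.187 0.293
outer loop
vertex 0.747 3.389 -0.382
vertex 0.868 4.753 -1.642
vertex 0.531 4.068 -0.124
endloop
endfacet
facet normal -0.199 -0.403 0.894
outer loop
vertex 0.747 3.389 -0.382
vertex 0.531 4.068 -0.124
vertex -0.219 3.557 -0.521
endloop
endfacet
facet normal 0.199 0.403 -0.893
outer loop
vertex 0.868 4.753 -1.642
vertex 0.119 4.243 -2.039
vertex 0.213 5.133 -1.617
endloop
endfacet
facet normal 0.461 0.766 0.448
outer loop
vertex 0.868 4.753 -1.642
vertex 0.213 5.133 -1.617
vertex 0.531 4.068 -0.124
endloop
endfacet
facet normal 0.461 0.766 0.448
outer loop
vertex 0.531 4.068 -0.124
vertex 0.213 5.133 -1.617
vertex -0.125 4.448 -0.098
endloop
endfacet
facet normal -0.198 -0.403 0.893
outer loop
vertex 0.531 4.068 -0.124
vertex -0.125 4.448 -0.098
vertex -0.219 3.557 -0.521
endloop
endfacet
facet normal 0.199 0.403 -0.893
outer loop
vertex 0.213 5.133 -1.617
vertex 0.119 4.243 -2.039
vertex -0.497 4.991 -1.839
endloop
endfacet
facet normal -0.286 0.896 0.340
outer loop
vertex 0.213 5.133 -1.617
vertex -0.497 4.991 -1.839
vertex -0.125 4.448 -0.098
endloop
endfacet
facet normal -0.286 0.896 0.340
outer loop
vertex -0.125 4.448 -0.098
vertex -0.497 4.991 -1.839
vertex -0.835 4.306 -0.32
endloop
endfacet
facet normal -0.199 -0.403 0.893
outer loop
vertex -0.125 4.448 -0.098
vertex -0.835 4.306 -0.32
vertex -0.219 3.557 -0.521
endloop
endfacet
facet normal 0.199 0.402 -0.894
outer loop
vertex -0.497 4.991 -1.839
vertex 0.119 4.243 -2.039
vertex -0.847 4.411 -2.178
endloop
endfacet
facet normal -0.864 0.502 0.034
outer loop
vertex -0.497 4.991 -1.839
vertex -0.847 4.411 -2.178
vertex -0.835 4.306 -0.32
endloop
endfacet
facet normal -0.864 0.502 0.034
outer loop
vertex -0.835 4.306 -0.32
vertex -0.847 4.411 -2.178
vertex -1.185 3.726 -0.66
endloop
endfacet
facet normal -0.199 -0.403 0.893
outer loop
vertex -0.835 4.306 -0.32
vertex -1.185 3.726 -0.66
vertex -0.219 3.557 -0.521
endloop
endfacet
facet normal 0.199 0.403 -0.894
outer loop
vertex -0.847 4.411 -2.178
vertex 0.119 4.243 -2.039
vertex -0.631 3.732 -2.436
endloop
endfacet
facet normal -0.938 -0.187 -0.293
outer loop
vertex -0.847 4.411 -2.178
vertex -0.631 3.732 -2.436
vertex -1.185 3.726 -0.66
endloop
endfacet
facet normal -0.937 -0.188 -0.293
outer loop
vertex -1.185 3.726 -0.66
vertex -0.631 3.732 -2.436
vertex -0.968 3.047 -0.918
endloop
endfacet
facet normal -0.199 -0.403 0.893
outer loop
vertex -1.185 3.726 -0.66
vertex -0.968 3.047 -0.918
vertex -0.219 3.557 -0.521
endloop
endfacet
facet normal 0.198 0.403 -0.893
outer loop
vertex -0.631 3.732 -2.436
vertex 0.119 4.243 -2.039
vertex 0.025 3.352 -2.462
endloop
endfacet
facet normal -0.461 -0.766 -0.448
outer loop
vertex -0.631 3.732 -2.436
vertex 0.025 3.352 -2.462
vertex -0.968 3.047 -0.918
endloop
endfacet
facet normal -0.461 -0.766 -0.448
outer loop
vertex -0.968 3.047 -0.918
vertex 0.025 3.352 -2.462
vertex -0.313 2.667 -0.943
endloop
endfacet
facet normal -0.199 -0.403 0.893
outer loop
vertex -0.968 3.047 -0.918
vertex -0.313 2.667 -0.943
vertex -0.219 3.557 -0.521
endloop
endfacet
facet normal 0.199 0.403 -0.893
outer loop
vertex 0.025 3.352 -2.462
vertex 0.119 4.243 -2.039
vertex 0.735 3.494 -2.24
endloop
endfacet
facet normal 0.286 -0.896 -0.340
outer loop
vertex 0.025 3.352 -2.462
vertex 0.735 3.494 -2.24
vertex -0.313 2.667 -0.943
endloop
endfacet
facet normal 0.286 -0.896 -0.340
outer loop
vertex -0.313 2.667 -0.943
vertex 0.735 3.494 -2.24
vertex 0.397 2.809 -0.721
endloop
endfacet
facet normal -0.199 -0.403 0.893
outer loop
vertex -0.313 2.667 -0.943
vertex 0.397 2.809 -0.721
vertex -0.219 3.557 -0.521
endloop
endfacet

endsolid


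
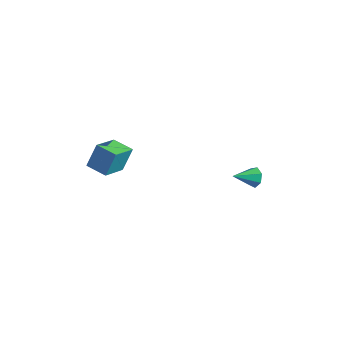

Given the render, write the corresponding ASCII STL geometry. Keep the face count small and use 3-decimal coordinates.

solid 
facet normal -0.970 -0.186 0.157
outer loop
vertex -2.749 -4.658 4.734
vertex -3.245 -2.799 3.868
vertex -2.86 -5.437 3.127
endloop
endfacet
facet normal 0.235 -0.881 0.411
outer loop
vertex -1.415 -5.161 2.892
vertex -2.749 -4.658 4.734
vertex -2.86 -5.437 3.127
endloop
endfacet
facet normal -0.970 -0.186 0.158
outer loop
vertex -2.86 -5.437 3.127
vertex -3.245 -2.799 3.868
vertex -3.357 -3.579 2.26
endloop
endfacet
facet normal -0.063 -0.436 -0.898
outer loop
vertex -3.357 -3.579 2.26
vertex -1.415 -5.161 2.892
vertex -2.86 -5.437 3.127
endloop
endfacet
facet normal 0.063 0.435 0.898
outer loop
vertex -2.749 -4.658 4.734
vertex -1.8 -2.523 3.633
vertex -3.245 -2.799 3.868
endloop
endfacet
facet normal 0.235 -0.881 0.411
outer loop
vertex -1.303 -4.381 4.5
vertex -2.749 -4.658 4.734
vertex -1.415 -5.161 2.892
endloop
endfacet
facet normal 0.062 0.436 0.898
outer loop
vertex -1.303 -4.381 4.5
vertex -1.8 -2.523 3.633
vertex -2.749 -4.658 4.734
endloop
endfacet
facet normal -0.235 0.881 -0.411
outer loop
vertex -3.245 -2.799 3.868
vertex -1.8 -2.523 3.633
vertex -3.357 -3.579 2.26
endloop
endfacet
facet normal -0.062 -0.435 -0.898
outer loop
vertex -1.911 -3.302 2.026
vertex -1.415 -5.161 2.892
vertex -3.357 -3.579 2.26
endloop
endfacet
facet normal -0.235 0.881 -0.411
outer loop
vertex -3.357 -3.579 2.26
vertex -1.8 -2.523 3.633
vertex -1.911 -3.302 2.026
endloop
endfacet
facet normal 0.970 0.185 -0.158
outer loop
vertex -1.911 -3.302 2.026
vertex -1.303 -4.381 4.5
vertex -1.415 -5.161 2.892
endloop
endfacet
facet normal 0.970 0.186 -0.157
outer loop
vertex -1.8 -2.523 3.633
vertex -1.303 -4.381 4.5
vertex -1.911 -3.302 2.026
endloop
endfacet
facet normal 0.287 0.864 -0.413
outer loop
vertex 2.334 4.87 -0.667
vertex 1.821 4.746 -1.282
vertex 1.685 5.127 -0.58
endloop
endfacet
facet normal 0.128 -0.013 0.992
outer loop
vertex 2.334 4.87 -0.667
vertex 1.685 5.127 -0.58
vertex 1.319 3.234 -0.558
endloop
endfacet
facet normal 0.287 0.864 -0.414
outer loop
vertex 1.685 5.127 -0.58
vertex 1.821 4.746 -1.282
vertex 1.139 5.097 -1.021
endloop
endfacet
facet normal -0.627 0.130 0.768
outer loop
vertex 1.685 5.127 -0.58
vertex 1.139 5.097 -1.021
vertex 1.319 3.234 -0.558
endloop
endfacet
facet normal 0.287 0.864 -0.413
outer loop
vertex 1.139 5.097 -1.021
vertex 1.821 4.746 -1.282
vertex 1.107 4.803 -1.659
endloop
endfacet
facet normal -0.994 -0.075 0.084
outer loop
vertex 1.139 5.097 -1.021
vertex 1.107 4.803 -1.659
vertex 1.319 3.234 -0.558
endloop
endfacet
facet normal 0.287 0.864 -0.414
outer loop
vertex 1.107 4.803 -1.659
vertex 1.821 4.746 -1.282
vertex 1.612 4.466 -2.012
endloop
endfacet
facet normal -0.695 -0.474 -0.541
outer loop
vertex 1.107 4.803 -1.659
vertex 1.612 4.466 -2.012
vertex 1.319 3.234 -0.558
endloop
endfacet
facet normal 0.286 0.864 -0.414
outer loop
vertex 1.612 4.466 -2.012
vertex 1.821 4.746 -1.282
vertex 2.275 4.34 -1.816
endloop
endfacet
facet normal 0.044 -0.767 -0.641
outer loop
vertex 1.612 4.466 -2.012
vertex 2.275 4.34 -1.816
vertex 1.319 3.234 -0.558
endloop
endfacet
facet normal 0.287 0.864 -0.413
outer loop
vertex 2.275 4.34 -1.816
vertex 1.821 4.746 -1.282
vertex 2.596 4.52 -1.217
endloop
endfacet
facet normal 0.667 -0.732 -0.137
outer loop
vertex 2.275 4.34 -1.816
vertex 2.596 4.52 -1.217
vertex 1.319 3.234 -0.558
endloop
endfacet
facet normal 0.287 0.864 -0.413
outer loop
vertex 2.596 4.52 -1.217
vertex 1.821 4.746 -1.282
vertex 2.334 4.87 -0.667
endloop
endfacet
facet normal 0.704 -0.398 0.588
outer loop
vertex 2.596 4.52 -1.217
vertex 2.334 4.87 -0.667
vertex 1.319 3.234 -0.558
endloop
endfacet

endsolid


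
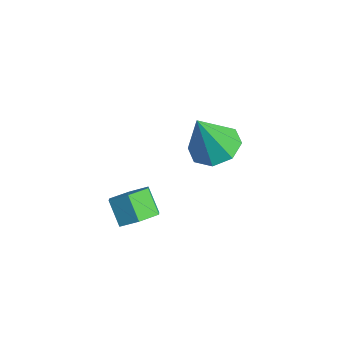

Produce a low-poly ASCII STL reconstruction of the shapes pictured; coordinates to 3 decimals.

solid 
facet normal 0.026 0.375 -0.927
outer loop
vertex 2.807 4.191 -3.324
vertex 1.737 4.066 -3.405
vertex 2.391 4.857 -3.066
endloop
endfacet
facet normal 0.766 0.249 0.593
outer loop
vertex 2.807 4.191 -3.324
vertex 2.391 4.857 -3.066
vertex 1.683 3.294 -1.495
endloop
endfacet
facet normal 0.026 0.375 -0.927
outer loop
vertex 2.391 4.857 -3.066
vertex 1.737 4.066 -3.405
vertex 1.591 5.059 -3.007
endloop
endfacet
facet normal 0.216 0.642 0.736
outer loop
vertex 2.391 4.857 -3.066
vertex 1.591 5.059 -3.007
vertex 1.683 3.294 -1.495
endloop
endfacet
facet normal 0.027 0.375 -0.927
outer loop
vertex 1.591 5.059 -3.007
vertex 1.737 4.066 -3.405
vertex 0.878 4.68 -3.181
endloop
endfacet
facet normal -0.465 0.562 0.684
outer loop
vertex 1.591 5.059 -3.007
vertex 0.878 4.68 -3.181
vertex 1.683 3.294 -1.495
endloop
endfacet
facet normal 0.026 0.375 -0.927
outer loop
vertex 0.878 4.68 -3.181
vertex 1.737 4.066 -3.405
vertex 0.668 3.941 -3.486
endloop
endfacet
facet normal -0.882 0.057 0.468
outer loop
vertex 0.878 4.68 -3.181
vertex 0.668 3.941 -3.486
vertex 1.683 3.294 -1.495
endloop
endfacet
facet normal 0.026 0.374 -0.927
outer loop
vertex 0.668 3.941 -3.486
vertex 1.737 4.066 -3.405
vertex 1.084 3.275 -3.743
endloop
endfacet
facet normal -0.789 -0.576 0.215
outer loop
vertex 0.668 3.941 -3.486
vertex 1.084 3.275 -3.743
vertex 1.683 3.294 -1.495
endloop
endfacet
facet normal 0.027 0.374 -0.927
outer loop
vertex 1.084 3.275 -3.743
vertex 1.737 4.066 -3.405
vertex 1.883 3.072 -3.802
endloop
endfacet
facet normal -0.241 -0.968 0.072
outer loop
vertex 1.084 3.275 -3.743
vertex 1.883 3.072 -3.802
vertex 1.683 3.294 -1.495
endloop
endfacet
facet normal 0.027 0.374 -0.927
outer loop
vertex 1.883 3.072 -3.802
vertex 1.737 4.066 -3.405
vertex 2.597 3.451 -3.628
endloop
endfacet
facet normal 0.442 -0.889 0.124
outer loop
vertex 1.883 3.072 -3.802
vertex 2.597 3.451 -3.628
vertex 1.683 3.294 -1.495
endloop
endfacet
facet normal 0.027 0.373 -0.927
outer loop
vertex 2.597 3.451 -3.628
vertex 1.737 4.066 -3.405
vertex 2.807 4.191 -3.324
endloop
endfacet
facet normal 0.859 -0.383 0.340
outer loop
vertex 2.597 3.451 -3.628
vertex 2.807 4.191 -3.324
vertex 1.683 3.294 -1.495
endloop
endfacet
facet normal 0.716 -0.023 -0.698
outer loop
vertex 4.229 -0.582 -3.393
vertex 3.669 -0.263 -3.978
vertex 4.153 0.278 -3.499
endloop
endfacet
facet normal 0.692 0.148 0.706
outer loop
vertex 4.229 -0.582 -3.393
vertex 4.153 0.278 -3.499
vertex 3.391 -0.556 -2.577
endloop
endfacet
facet normal 0.693 0.147 0.706
outer loop
vertex 3.391 -0.556 -2.577
vertex 4.153 0.278 -3.499
vertex 3.315 0.304 -2.682
endloop
endfacet
facet normal -0.716 0.022 0.698
outer loop
vertex 3.391 -0.556 -2.577
vertex 3.315 0.304 -2.682
vertex 2.831 -0.237 -3.162
endloop
endfacet
facet normal 0.716 -0.022 -0.698
outer loop
vertex 4.153 0.278 -3.499
vertex 3.669 -0.263 -3.978
vertex 3.593 0.597 -4.083
endloop
endfacet
facet normal 0.271 0.930 0.248
outer loop
vertex 4.153 0.278 -3.499
vertex 3.593 0.597 -4.083
vertex 3.315 0.304 -2.682
endloop
endfacet
facet normal 0.271 0.930 0.248
outer loop
vertex 3.315 0.304 -2.682
vertex 3.593 0.597 -4.083
vertex 2.755 0.623 -3.267
endloop
endfacet
facet normal -0.716 0.022 0.698
outer loop
vertex 3.315 0.304 -2.682
vertex 2.755 0.623 -3.267
vertex 2.831 -0.237 -3.162
endloop
endfacet
facet normal 0.716 -0.022 -0.698
outer loop
vertex 3.593 0.597 -4.083
vertex 3.669 -0.263 -3.978
vertex 3.109 0.056 -4.563
endloop
endfacet
facet normal -0.421 0.783 -0.458
outer loop
vertex 3.593 0.597 -4.083
vertex 3.109 0.056 -4.563
vertex 2.755 0.623 -3.267
endloop
endfacet
facet normal -0.421 0.783 -0.458
outer loop
vertex 2.755 0.623 -3.267
vertex 3.109 0.056 -4.563
vertex 2.271 0.082 -3.747
endloop
endfacet
facet normal -0.716 0.022 0.698
outer loop
vertex 2.755 0.623 -3.267
vertex 2.271 0.082 -3.747
vertex 2.831 -0.237 -3.162
endloop
endfacet
facet normal 0.716 -0.022 -0.698
outer loop
vertex 3.109 0.056 -4.563
vertex 3.669 -0.263 -3.978
vertex 3.185 -0.804 -4.458
endloop
endfacet
facet normal -0.692 -0.147 -0.706
outer loop
vertex 3.109 0.056 -4.563
vertex 3.185 -0.804 -4.458
vertex 2.271 0.082 -3.747
endloop
endfacet
facet normal -0.693 -0.148 -0.706
outer loop
vertex 2.271 0.082 -3.747
vertex 3.185 -0.804 -4.458
vertex 2.347 -0.778 -3.641
endloop
endfacet
facet normal -0.716 0.023 0.698
outer loop
vertex 2.271 0.082 -3.747
vertex 2.347 -0.778 -3.641
vertex 2.831 -0.237 -3.162
endloop
endfacet
facet normal 0.716 -0.022 -0.698
outer loop
vertex 3.185 -0.804 -4.458
vertex 3.669 -0.263 -3.978
vertex 3.745 -1.123 -3.873
endloop
endfacet
facet normal -0.271 -0.930 -0.248
outer loop
vertex 3.185 -0.804 -4.458
vertex 3.745 -1.123 -3.873
vertex 2.347 -0.778 -3.641
endloop
endfacet
facet normal -0.271 -0.930 -0.248
outer loop
vertex 2.347 -0.778 -3.641
vertex 3.745 -1.123 -3.873
vertex 2.907 -1.097 -3.057
endloop
endfacet
facet normal -0.716 0.022 0.698
outer loop
vertex 2.347 -0.778 -3.641
vertex 2.907 -1.097 -3.057
vertex 2.831 -0.237 -3.162
endloop
endfacet
facet normal 0.716 -0.022 -0.698
outer loop
vertex 3.745 -1.123 -3.873
vertex 3.669 -0.263 -3.978
vertex 4.229 -0.582 -3.393
endloop
endfacet
facet normal 0.421 -0.783 0.458
outer loop
vertex 3.745 -1.123 -3.873
vertex 4.229 -0.582 -3.393
vertex 2.907 -1.097 -3.057
endloop
endfacet
facet normal 0.421 -0.783 0.458
outer loop
vertex 2.907 -1.097 -3.057
vertex 4.229 -0.582 -3.393
vertex 3.391 -0.556 -2.577
endloop
endfacet
facet normal -0.716 0.022 0.698
outer loop
vertex 2.907 -1.097 -3.057
vertex 3.391 -0.556 -2.577
vertex 2.831 -0.237 -3.162
endloop
endfacet

endsolid


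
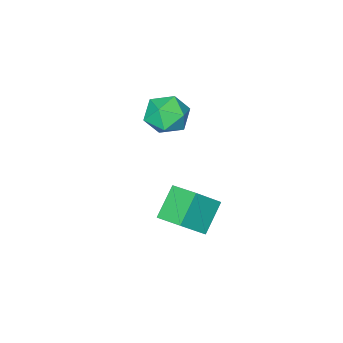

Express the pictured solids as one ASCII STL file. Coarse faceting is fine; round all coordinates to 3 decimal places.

solid 
facet normal -0.699 0.152 -0.699
outer loop
vertex -3.205 0.46 -2.133
vertex -3.265 1.764 -1.79
vertex -2.034 0.802 -3.229
endloop
endfacet
facet normal 0.045 -0.966 -0.254
outer loop
vertex -0.895 0.556 -2.09
vertex -3.205 0.46 -2.133
vertex -2.034 0.802 -3.229
endloop
endfacet
facet normal -0.699 0.151 -0.699
outer loop
vertex -2.034 0.802 -3.229
vertex -3.265 1.764 -1.79
vertex -2.095 2.107 -2.886
endloop
endfacet
facet normal 0.714 0.209 -0.669
outer loop
vertex -2.095 2.107 -2.886
vertex -0.895 0.556 -2.09
vertex -2.034 0.802 -3.229
endloop
endfacet
facet normal -0.714 -0.209 0.669
outer loop
vertex -3.205 0.46 -2.133
vertex -2.126 1.518 -0.651
vertex -3.265 1.764 -1.79
endloop
endfacet
facet normal 0.045 -0.966 -0.254
outer loop
vertex -2.065 0.213 -0.994
vertex -3.205 0.46 -2.133
vertex -0.895 0.556 -2.09
endloop
endfacet
facet normal -0.713 -0.209 0.669
outer loop
vertex -2.065 0.213 -0.994
vertex -2.126 1.518 -0.651
vertex -3.205 0.46 -2.133
endloop
endfacet
facet normal -0.045 0.966 0.254
outer loop
vertex -3.265 1.764 -1.79
vertex -2.126 1.518 -0.651
vertex -2.095 2.107 -2.886
endloop
endfacet
facet normal 0.713 0.209 -0.669
outer loop
vertex -0.955 1.86 -1.747
vertex -0.895 0.556 -2.09
vertex -2.095 2.107 -2.886
endloop
endfacet
facet normal -0.044 0.966 0.254
outer loop
vertex -2.095 2.107 -2.886
vertex -2.126 1.518 -0.651
vertex -0.955 1.86 -1.747
endloop
endfacet
facet normal 0.699 -0.152 0.699
outer loop
vertex -0.955 1.86 -1.747
vertex -2.065 0.213 -0.994
vertex -0.895 0.556 -2.09
endloop
endfacet
facet normal 0.699 -0.151 0.699
outer loop
vertex -2.126 1.518 -0.651
vertex -2.065 0.213 -0.994
vertex -0.955 1.86 -1.747
endloop
endfacet
facet normal -0.604 0.533 0.593
outer loop
vertex -2.753 0.132 2.96
vertex -3.576 -0.381 2.582
vertex -3.076 -0.745 3.419
endloop
endfacet
facet normal 0.040 0.452 0.891
outer loop
vertex -2.753 0.132 2.96
vertex -3.076 -0.745 3.419
vertex -2.058 -0.571 3.285
endloop
endfacet
facet normal 0.525 0.725 0.446
outer loop
vertex -2.753 0.132 2.96
vertex -2.058 -0.571 3.285
vertex -1.93 -0.099 2.366
endloop
endfacet
facet normal 0.181 0.975 -0.128
outer loop
vertex -2.753 0.132 2.96
vertex -1.93 -0.099 2.366
vertex -2.868 0.018 1.932
endloop
endfacet
facet normal -0.516 0.856 -0.037
outer loop
vertex -2.753 0.132 2.96
vertex -2.868 0.018 1.932
vertex -3.576 -0.381 2.582
endloop
endfacet
facet normal 0.168 -0.248 0.954
outer loop
vertex -2.058 -0.571 3.285
vertex -3.076 -0.745 3.419
vertex -2.452 -1.518 3.108
endloop
endfacet
facet normal -0.874 -0.117 0.471
outer loop
vertex -3.076 -0.745 3.419
vertex -3.576 -0.381 2.582
vertex -3.39 -1.401 2.674
endloop
endfacet
facet normal -0.732 0.407 -0.547
outer loop
vertex -3.576 -0.381 2.582
vertex -2.868 0.018 1.932
vertex -3.262 -0.929 1.755
endloop
endfacet
facet normal 0.396 0.600 -0.695
outer loop
vertex -2.868 0.018 1.932
vertex -1.93 -0.099 2.366
vertex -2.244 -0.755 1.621
endloop
endfacet
facet normal 0.953 0.195 0.233
outer loop
vertex -1.93 -0.099 2.366
vertex -2.058 -0.571 3.285
vertex -1.744 -1.119 2.458
endloop
endfacet
facet normal -0.181 -0.975 0.128
outer loop
vertex -2.567 -1.632 2.08
vertex -2.452 -1.518 3.108
vertex -3.39 -1.401 2.674
endloop
endfacet
facet normal -0.525 -0.725 -0.446
outer loop
vertex -2.567 -1.632 2.08
vertex -3.39 -1.401 2.674
vertex -3.262 -0.929 1.755
endloop
endfacet
facet normal -0.040 -0.452 -0.891
outer loop
vertex -2.567 -1.632 2.08
vertex -3.262 -0.929 1.755
vertex -2.244 -0.755 1.621
endloop
endfacet
facet normal 0.604 -0.533 -0.593
outer loop
vertex -2.567 -1.632 2.08
vertex -2.244 -0.755 1.621
vertex -1.744 -1.119 2.458
endloop
endfacet
facet normal 0.516 -0.856 0.037
outer loop
vertex -2.567 -1.632 2.08
vertex -1.744 -1.119 2.458
vertex -2.452 -1.518 3.108
endloop
endfacet
facet normal -0.396 -0.600 0.695
outer loop
vertex -3.39 -1.401 2.674
vertex -2.452 -1.518 3.108
vertex -3.076 -0.745 3.419
endloop
endfacet
facet normal -0.953 -0.195 -0.233
outer loop
vertex -3.262 -0.929 1.755
vertex -3.39 -1.401 2.674
vertex -3.576 -0.381 2.582
endloop
endfacet
facet normal -0.168 0.248 -0.954
outer loop
vertex -2.244 -0.755 1.621
vertex -3.262 -0.929 1.755
vertex -2.868 0.018 1.932
endloop
endfacet
facet normal 0.874 0.117 -0.471
outer loop
vertex -1.744 -1.119 2.458
vertex -2.244 -0.755 1.621
vertex -1.93 -0.099 2.366
endloop
endfacet
facet normal 0.732 -0.407 0.547
outer loop
vertex -2.452 -1.518 3.108
vertex -1.744 -1.119 2.458
vertex -2.058 -0.571 3.285
endloop
endfacet

endsolid


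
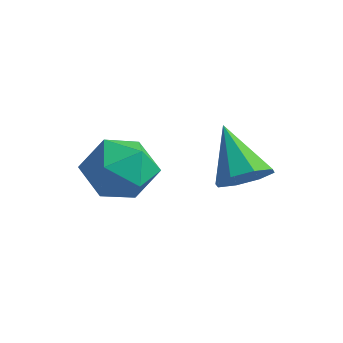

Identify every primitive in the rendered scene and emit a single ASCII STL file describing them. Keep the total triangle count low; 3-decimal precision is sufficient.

solid 
facet normal 0.654 -0.255 -0.712
outer loop
vertex 2.975 -0.599 3.58
vertex 2.435 -0.339 2.991
vertex 3.054 0.021 3.431
endloop
endfacet
facet normal 0.440 0.157 0.884
outer loop
vertex 2.975 -0.599 3.58
vertex 3.054 0.021 3.431
vertex 1.205 0.139 4.329
endloop
endfacet
facet normal 0.654 -0.255 -0.712
outer loop
vertex 3.054 0.021 3.431
vertex 2.435 -0.339 2.991
vertex 2.771 0.431 3.024
endloop
endfacet
facet normal 0.318 0.769 0.554
outer loop
vertex 3.054 0.021 3.431
vertex 2.771 0.431 3.024
vertex 1.205 0.139 4.329
endloop
endfacet
facet normal 0.654 -0.255 -0.712
outer loop
vertex 2.771 0.431 3.024
vertex 2.435 -0.339 2.991
vertex 2.291 0.39 2.598
endloop
endfacet
facet normal -0.136 0.989 0.058
outer loop
vertex 2.771 0.431 3.024
vertex 2.291 0.39 2.598
vertex 1.205 0.139 4.329
endloop
endfacet
facet normal 0.655 -0.254 -0.712
outer loop
vertex 2.291 0.39 2.598
vertex 2.435 -0.339 2.991
vertex 1.896 -0.078 2.402
endloop
endfacet
facet normal -0.657 0.686 -0.313
outer loop
vertex 2.291 0.39 2.598
vertex 1.896 -0.078 2.402
vertex 1.205 0.139 4.329
endloop
endfacet
facet normal 0.655 -0.254 -0.712
outer loop
vertex 1.896 -0.078 2.402
vertex 2.435 -0.339 2.991
vertex 1.817 -0.699 2.551
endloop
endfacet
facet normal -0.939 0.038 -0.341
outer loop
vertex 1.896 -0.078 2.402
vertex 1.817 -0.699 2.551
vertex 1.205 0.139 4.329
endloop
endfacet
facet normal 0.655 -0.254 -0.712
outer loop
vertex 1.817 -0.699 2.551
vertex 2.435 -0.339 2.991
vertex 2.1 -1.108 2.957
endloop
endfacet
facet normal -0.818 -0.576 -0.010
outer loop
vertex 1.817 -0.699 2.551
vertex 2.1 -1.108 2.957
vertex 1.205 0.139 4.329
endloop
endfacet
facet normal 0.655 -0.254 -0.712
outer loop
vertex 2.1 -1.108 2.957
vertex 2.435 -0.339 2.991
vertex 2.58 -1.067 3.384
endloop
endfacet
facet normal -0.364 -0.795 0.485
outer loop
vertex 2.1 -1.108 2.957
vertex 2.58 -1.067 3.384
vertex 1.205 0.139 4.329
endloop
endfacet
facet normal 0.654 -0.254 -0.712
outer loop
vertex 2.58 -1.067 3.384
vertex 2.435 -0.339 2.991
vertex 2.975 -0.599 3.58
endloop
endfacet
facet normal 0.157 -0.492 0.856
outer loop
vertex 2.58 -1.067 3.384
vertex 2.975 -0.599 3.58
vertex 1.205 0.139 4.329
endloop
endfacet
facet normal 0.225 -0.332 0.916
outer loop
vertex 1.181 -2.844 4.51
vertex 0.121 -3.155 4.657
vertex 0.856 -3.869 4.218
endloop
endfacet
facet normal 0.787 -0.387 0.481
outer loop
vertex 1.181 -2.844 4.51
vertex 0.856 -3.869 4.218
vertex 1.543 -3.293 3.556
endloop
endfacet
facet normal 0.936 0.265 0.231
outer loop
vertex 1.181 -2.844 4.51
vertex 1.543 -3.293 3.556
vertex 1.233 -2.223 3.586
endloop
endfacet
facet normal 0.466 0.722 0.512
outer loop
vertex 1.181 -2.844 4.51
vertex 1.233 -2.223 3.586
vertex 0.354 -2.138 4.266
endloop
endfacet
facet normal 0.026 0.354 0.935
outer loop
vertex 1.181 -2.844 4.51
vertex 0.354 -2.138 4.266
vertex 0.121 -3.155 4.657
endloop
endfacet
facet normal 0.599 -0.797 -0.072
outer loop
vertex 1.543 -3.293 3.556
vertex 0.856 -3.869 4.218
vertex 0.706 -3.882 3.114
endloop
endfacet
facet normal -0.311 -0.709 0.633
outer loop
vertex 0.856 -3.869 4.218
vertex 0.121 -3.155 4.657
vertex -0.173 -3.797 3.794
endloop
endfacet
facet normal -0.632 0.400 0.664
outer loop
vertex 0.121 -3.155 4.657
vertex 0.354 -2.138 4.266
vertex -0.483 -2.727 3.824
endloop
endfacet
facet normal 0.079 0.997 -0.022
outer loop
vertex 0.354 -2.138 4.266
vertex 1.233 -2.223 3.586
vertex 0.204 -2.151 3.162
endloop
endfacet
facet normal 0.840 0.257 -0.477
outer loop
vertex 1.233 -2.223 3.586
vertex 1.543 -3.293 3.556
vertex 0.939 -2.865 2.723
endloop
endfacet
facet normal -0.466 -0.722 -0.512
outer loop
vertex -0.121 -3.176 2.87
vertex 0.706 -3.882 3.114
vertex -0.173 -3.797 3.794
endloop
endfacet
facet normal -0.936 -0.265 -0.231
outer loop
vertex -0.121 -3.176 2.87
vertex -0.173 -3.797 3.794
vertex -0.483 -2.727 3.824
endloop
endfacet
facet normal -0.787 0.387 -0.481
outer loop
vertex -0.121 -3.176 2.87
vertex -0.483 -2.727 3.824
vertex 0.204 -2.151 3.162
endloop
endfacet
facet normal -0.225 0.332 -0.916
outer loop
vertex -0.121 -3.176 2.87
vertex 0.204 -2.151 3.162
vertex 0.939 -2.865 2.723
endloop
endfacet
facet normal -0.026 -0.354 -0.935
outer loop
vertex -0.121 -3.176 2.87
vertex 0.939 -2.865 2.723
vertex 0.706 -3.882 3.114
endloop
endfacet
facet normal -0.079 -0.997 0.022
outer loop
vertex -0.173 -3.797 3.794
vertex 0.706 -3.882 3.114
vertex 0.856 -3.869 4.218
endloop
endfacet
facet normal -0.840 -0.257 0.477
outer loop
vertex -0.483 -2.727 3.824
vertex -0.173 -3.797 3.794
vertex 0.121 -3.155 4.657
endloop
endfacet
facet normal -0.599 0.797 0.072
outer loop
vertex 0.204 -2.151 3.162
vertex -0.483 -2.727 3.824
vertex 0.354 -2.138 4.266
endloop
endfacet
facet normal 0.311 0.709 -0.633
outer loop
vertex 0.939 -2.865 2.723
vertex 0.204 -2.151 3.162
vertex 1.233 -2.223 3.586
endloop
endfacet
facet normal 0.632 -0.400 -0.664
outer loop
vertex 0.706 -3.882 3.114
vertex 0.939 -2.865 2.723
vertex 1.543 -3.293 3.556
endloop
endfacet

endsolid


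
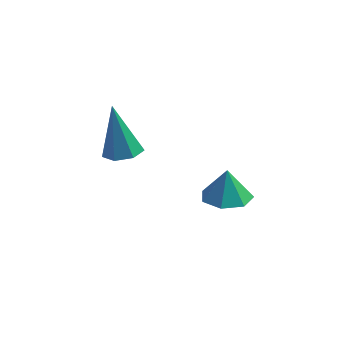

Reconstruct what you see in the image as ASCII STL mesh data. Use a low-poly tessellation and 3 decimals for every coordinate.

solid 
facet normal 0.219 -0.248 -0.944
outer loop
vertex -0.099 -0.396 -4.512
vertex -0.511 -0.935 -4.466
vertex -0.661 -0.303 -4.667
endloop
endfacet
facet normal 0.136 0.986 0.098
outer loop
vertex -0.099 -0.396 -4.512
vertex -0.661 -0.303 -4.667
vertex -0.929 -0.465 -2.674
endloop
endfacet
facet normal 0.220 -0.248 -0.944
outer loop
vertex -0.661 -0.303 -4.667
vertex -0.511 -0.935 -4.466
vertex -1.11 -0.686 -4.671
endloop
endfacet
facet normal -0.649 0.761 -0.025
outer loop
vertex -0.661 -0.303 -4.667
vertex -1.11 -0.686 -4.671
vertex -0.929 -0.465 -2.674
endloop
endfacet
facet normal 0.220 -0.247 -0.944
outer loop
vertex -1.11 -0.686 -4.671
vertex -0.511 -0.935 -4.466
vertex -1.108 -1.257 -4.521
endloop
endfacet
facet normal -0.996 0.020 0.088
outer loop
vertex -1.11 -0.686 -4.671
vertex -1.108 -1.257 -4.521
vertex -0.929 -0.465 -2.674
endloop
endfacet
facet normal 0.220 -0.247 -0.944
outer loop
vertex -1.108 -1.257 -4.521
vertex -0.511 -0.935 -4.466
vertex -0.656 -1.585 -4.33
endloop
endfacet
facet normal -0.643 -0.680 0.354
outer loop
vertex -1.108 -1.257 -4.521
vertex -0.656 -1.585 -4.33
vertex -0.929 -0.465 -2.674
endloop
endfacet
facet normal 0.220 -0.247 -0.944
outer loop
vertex -0.656 -1.585 -4.33
vertex -0.511 -0.935 -4.466
vertex -0.095 -1.424 -4.241
endloop
endfacet
facet normal 0.142 -0.809 0.570
outer loop
vertex -0.656 -1.585 -4.33
vertex -0.095 -1.424 -4.241
vertex -0.929 -0.465 -2.674
endloop
endfacet
facet normal 0.220 -0.247 -0.944
outer loop
vertex -0.095 -1.424 -4.241
vertex -0.511 -0.935 -4.466
vertex 0.152 -0.895 -4.322
endloop
endfacet
facet normal 0.771 -0.272 0.576
outer loop
vertex -0.095 -1.424 -4.241
vertex 0.152 -0.895 -4.322
vertex -0.929 -0.465 -2.674
endloop
endfacet
facet normal 0.220 -0.249 -0.943
outer loop
vertex 0.152 -0.895 -4.322
vertex -0.511 -0.935 -4.466
vertex -0.099 -0.396 -4.512
endloop
endfacet
facet normal 0.768 0.526 0.366
outer loop
vertex 0.152 -0.895 -4.322
vertex -0.099 -0.396 -4.512
vertex -0.929 -0.465 -2.674
endloop
endfacet
facet normal 0.038 -0.241 -0.970
outer loop
vertex 3.513 -2.938 -3.57
vertex 3.12 -3.607 -3.419
vertex 2.83 -2.896 -3.607
endloop
endfacet
facet normal 0.039 0.937 0.347
outer loop
vertex 3.513 -2.938 -3.57
vertex 2.83 -2.896 -3.607
vertex 3.08 -3.353 -2.401
endloop
endfacet
facet normal 0.038 -0.241 -0.970
outer loop
vertex 2.83 -2.896 -3.607
vertex 3.12 -3.607 -3.419
vertex 2.365 -3.389 -3.503
endloop
endfacet
facet normal -0.629 0.675 0.386
outer loop
vertex 2.83 -2.896 -3.607
vertex 2.365 -3.389 -3.503
vertex 3.08 -3.353 -2.401
endloop
endfacet
facet normal 0.038 -0.240 -0.970
outer loop
vertex 2.365 -3.389 -3.503
vertex 3.12 -3.607 -3.419
vertex 2.469 -4.046 -3.336
endloop
endfacet
facet normal -0.839 0.006 0.544
outer loop
vertex 2.365 -3.389 -3.503
vertex 2.469 -4.046 -3.336
vertex 3.08 -3.353 -2.401
endloop
endfacet
facet normal 0.039 -0.241 -0.970
outer loop
vertex 2.469 -4.046 -3.336
vertex 3.12 -3.607 -3.419
vertex 3.063 -4.372 -3.231
endloop
endfacet
facet normal -0.434 -0.565 0.702
outer loop
vertex 2.469 -4.046 -3.336
vertex 3.063 -4.372 -3.231
vertex 3.08 -3.353 -2.401
endloop
endfacet
facet normal 0.038 -0.241 -0.970
outer loop
vertex 3.063 -4.372 -3.231
vertex 3.12 -3.607 -3.419
vertex 3.7 -4.122 -3.268
endloop
endfacet
facet normal 0.282 -0.609 0.742
outer loop
vertex 3.063 -4.372 -3.231
vertex 3.7 -4.122 -3.268
vertex 3.08 -3.353 -2.401
endloop
endfacet
facet normal 0.038 -0.241 -0.970
outer loop
vertex 3.7 -4.122 -3.268
vertex 3.12 -3.607 -3.419
vertex 3.9 -3.484 -3.419
endloop
endfacet
facet normal 0.770 -0.092 0.632
outer loop
vertex 3.7 -4.122 -3.268
vertex 3.9 -3.484 -3.419
vertex 3.08 -3.353 -2.401
endloop
endfacet
facet normal 0.038 -0.241 -0.970
outer loop
vertex 3.9 -3.484 -3.419
vertex 3.12 -3.607 -3.419
vertex 3.513 -2.938 -3.57
endloop
endfacet
facet normal 0.662 0.595 0.456
outer loop
vertex 3.9 -3.484 -3.419
vertex 3.513 -2.938 -3.57
vertex 3.08 -3.353 -2.401
endloop
endfacet

endsolid


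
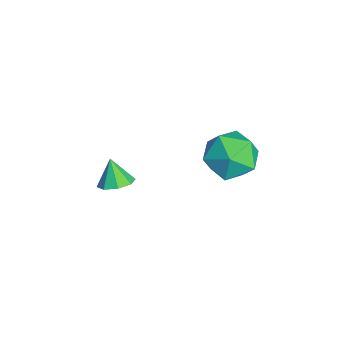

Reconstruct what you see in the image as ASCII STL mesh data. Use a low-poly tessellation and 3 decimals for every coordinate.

solid 
facet normal -0.416 0.249 0.874
outer loop
vertex 0.212 3.966 2.147
vertex 0.89 3.214 2.684
vertex 1.236 4.298 2.54
endloop
endfacet
facet normal -0.422 0.802 0.422
outer loop
vertex 0.212 3.966 2.147
vertex 1.236 4.298 2.54
vertex 0.875 4.65 1.511
endloop
endfacet
facet normal -0.780 0.605 -0.163
outer loop
vertex 0.212 3.966 2.147
vertex 0.875 4.65 1.511
vertex 0.307 3.785 1.019
endloop
endfacet
facet normal -0.995 -0.069 -0.073
outer loop
vertex 0.212 3.966 2.147
vertex 0.307 3.785 1.019
vertex 0.316 2.898 1.744
endloop
endfacet
facet normal -0.771 -0.289 0.568
outer loop
vertex 0.212 3.966 2.147
vertex 0.316 2.898 1.744
vertex 0.89 3.214 2.684
endloop
endfacet
facet normal 0.252 0.939 0.233
outer loop
vertex 0.875 4.65 1.511
vertex 1.236 4.298 2.54
vertex 1.964 4.322 1.656
endloop
endfacet
facet normal 0.261 0.045 0.964
outer loop
vertex 1.236 4.298 2.54
vertex 0.89 3.214 2.684
vertex 1.973 3.435 2.381
endloop
endfacet
facet normal -0.311 -0.827 0.468
outer loop
vertex 0.89 3.214 2.684
vertex 0.316 2.898 1.744
vertex 1.405 2.57 1.889
endloop
endfacet
facet normal -0.674 -0.471 -0.568
outer loop
vertex 0.316 2.898 1.744
vertex 0.307 3.785 1.019
vertex 1.044 2.922 0.86
endloop
endfacet
facet normal -0.326 0.620 -0.714
outer loop
vertex 0.307 3.785 1.019
vertex 0.875 4.65 1.511
vertex 1.39 4.006 0.716
endloop
endfacet
facet normal 0.995 0.069 0.073
outer loop
vertex 2.068 3.254 1.253
vertex 1.964 4.322 1.656
vertex 1.973 3.435 2.381
endloop
endfacet
facet normal 0.780 -0.605 0.163
outer loop
vertex 2.068 3.254 1.253
vertex 1.973 3.435 2.381
vertex 1.405 2.57 1.889
endloop
endfacet
facet normal 0.422 -0.802 -0.422
outer loop
vertex 2.068 3.254 1.253
vertex 1.405 2.57 1.889
vertex 1.044 2.922 0.86
endloop
endfacet
facet normal 0.416 -0.249 -0.874
outer loop
vertex 2.068 3.254 1.253
vertex 1.044 2.922 0.86
vertex 1.39 4.006 0.716
endloop
endfacet
facet normal 0.771 0.289 -0.568
outer loop
vertex 2.068 3.254 1.253
vertex 1.39 4.006 0.716
vertex 1.964 4.322 1.656
endloop
endfacet
facet normal 0.674 0.471 0.568
outer loop
vertex 1.973 3.435 2.381
vertex 1.964 4.322 1.656
vertex 1.236 4.298 2.54
endloop
endfacet
facet normal 0.326 -0.620 0.714
outer loop
vertex 1.405 2.57 1.889
vertex 1.973 3.435 2.381
vertex 0.89 3.214 2.684
endloop
endfacet
facet normal -0.252 -0.939 -0.233
outer loop
vertex 1.044 2.922 0.86
vertex 1.405 2.57 1.889
vertex 0.316 2.898 1.744
endloop
endfacet
facet normal -0.261 -0.045 -0.964
outer loop
vertex 1.39 4.006 0.716
vertex 1.044 2.922 0.86
vertex 0.307 3.785 1.019
endloop
endfacet
facet normal 0.311 0.827 -0.468
outer loop
vertex 1.964 4.322 1.656
vertex 1.39 4.006 0.716
vertex 0.875 4.65 1.511
endloop
endfacet
facet normal 0.492 0.129 -0.861
outer loop
vertex -1.436 -0.17 -2.682
vertex -2.087 -0.176 -3.055
vertex -1.664 0.354 -2.734
endloop
endfacet
facet normal 0.409 0.265 0.873
outer loop
vertex -1.436 -0.17 -2.682
vertex -1.664 0.354 -2.734
vertex -2.653 -0.324 -2.065
endloop
endfacet
facet normal 0.492 0.129 -0.861
outer loop
vertex -1.664 0.354 -2.734
vertex -2.087 -0.176 -3.055
vertex -2.14 0.567 -2.974
endloop
endfacet
facet normal -0.026 0.721 0.692
outer loop
vertex -1.664 0.354 -2.734
vertex -2.14 0.567 -2.974
vertex -2.653 -0.324 -2.065
endloop
endfacet
facet normal 0.493 0.129 -0.860
outer loop
vertex -2.14 0.567 -2.974
vertex -2.087 -0.176 -3.055
vertex -2.584 0.345 -3.262
endloop
endfacet
facet normal -0.595 0.716 0.366
outer loop
vertex -2.14 0.567 -2.974
vertex -2.584 0.345 -3.262
vertex -2.653 -0.324 -2.065
endloop
endfacet
facet normal 0.493 0.128 -0.861
outer loop
vertex -2.584 0.345 -3.262
vertex -2.087 -0.176 -3.055
vertex -2.737 -0.182 -3.428
endloop
endfacet
facet normal -0.964 0.253 0.086
outer loop
vertex -2.584 0.345 -3.262
vertex -2.737 -0.182 -3.428
vertex -2.653 -0.324 -2.065
endloop
endfacet
facet normal 0.493 0.129 -0.861
outer loop
vertex -2.737 -0.182 -3.428
vertex -2.087 -0.176 -3.055
vertex -2.509 -0.706 -3.376
endloop
endfacet
facet normal -0.917 -0.398 0.015
outer loop
vertex -2.737 -0.182 -3.428
vertex -2.509 -0.706 -3.376
vertex -2.653 -0.324 -2.065
endloop
endfacet
facet normal 0.494 0.128 -0.860
outer loop
vertex -2.509 -0.706 -3.376
vertex -2.087 -0.176 -3.055
vertex -2.034 -0.92 -3.135
endloop
endfacet
facet normal -0.484 -0.853 0.195
outer loop
vertex -2.509 -0.706 -3.376
vertex -2.034 -0.92 -3.135
vertex -2.653 -0.324 -2.065
endloop
endfacet
facet normal 0.492 0.128 -0.861
outer loop
vertex -2.034 -0.92 -3.135
vertex -2.087 -0.176 -3.055
vertex -1.589 -0.698 -2.848
endloop
endfacet
facet normal 0.086 -0.848 0.522
outer loop
vertex -2.034 -0.92 -3.135
vertex -1.589 -0.698 -2.848
vertex -2.653 -0.324 -2.065
endloop
endfacet
facet normal 0.492 0.128 -0.861
outer loop
vertex -1.589 -0.698 -2.848
vertex -2.087 -0.176 -3.055
vertex -1.436 -0.17 -2.682
endloop
endfacet
facet normal 0.456 -0.384 0.803
outer loop
vertex -1.589 -0.698 -2.848
vertex -1.436 -0.17 -2.682
vertex -2.653 -0.324 -2.065
endloop
endfacet

endsolid
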